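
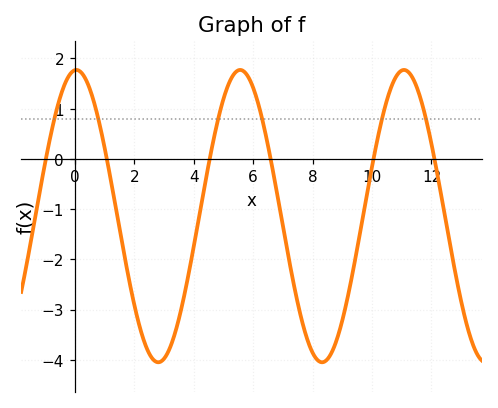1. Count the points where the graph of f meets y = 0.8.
6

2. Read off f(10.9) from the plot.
1.7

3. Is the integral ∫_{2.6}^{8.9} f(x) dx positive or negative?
negative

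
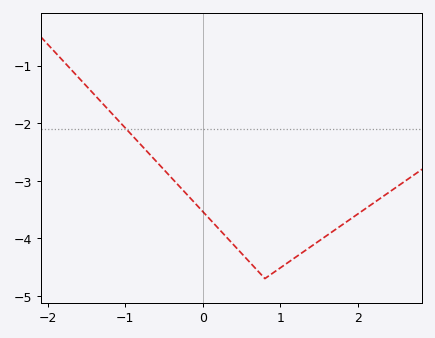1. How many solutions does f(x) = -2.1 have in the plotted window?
1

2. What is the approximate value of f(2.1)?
-3.5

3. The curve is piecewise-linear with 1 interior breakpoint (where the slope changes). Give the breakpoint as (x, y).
(0.8, -4.7)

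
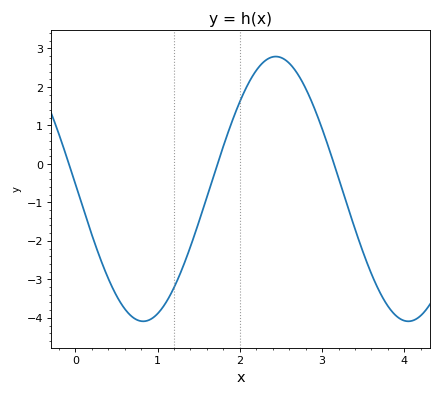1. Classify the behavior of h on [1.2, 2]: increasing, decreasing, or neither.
increasing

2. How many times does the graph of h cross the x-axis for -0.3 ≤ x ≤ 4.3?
3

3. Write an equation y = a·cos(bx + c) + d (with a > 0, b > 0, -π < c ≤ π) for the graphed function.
y = 3.44cos(1.95x + 1.53) - 0.65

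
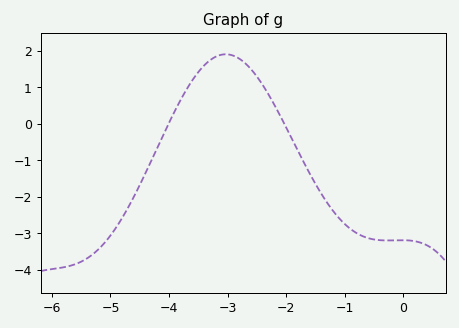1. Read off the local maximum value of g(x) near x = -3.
1.9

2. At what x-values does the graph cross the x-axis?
-4.01, -2.03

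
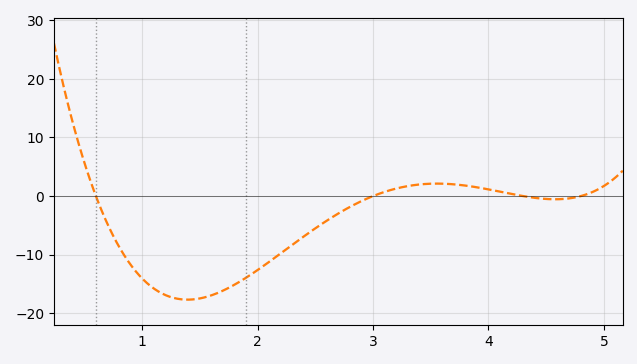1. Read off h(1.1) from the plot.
-15.7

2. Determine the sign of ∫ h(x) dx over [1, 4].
negative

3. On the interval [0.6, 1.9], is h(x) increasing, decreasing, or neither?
neither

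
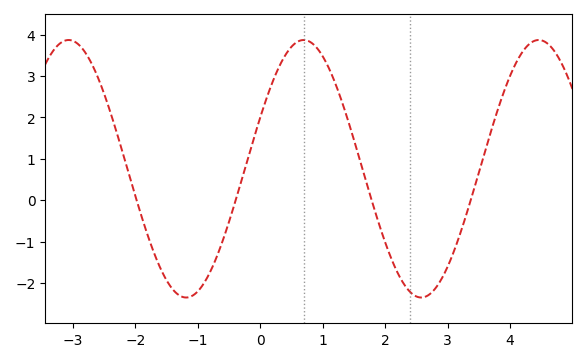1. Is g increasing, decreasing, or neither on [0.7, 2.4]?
decreasing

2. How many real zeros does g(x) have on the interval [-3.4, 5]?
4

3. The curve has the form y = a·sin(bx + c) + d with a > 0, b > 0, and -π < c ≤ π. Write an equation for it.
y = 3.11sin(1.67x + 0.412) + 0.76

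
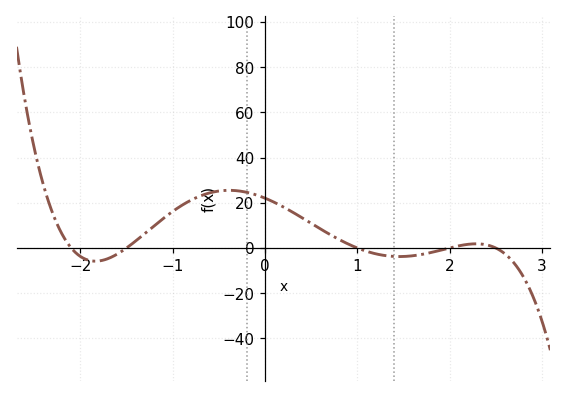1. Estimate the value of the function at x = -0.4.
25.5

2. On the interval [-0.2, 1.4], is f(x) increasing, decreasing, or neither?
decreasing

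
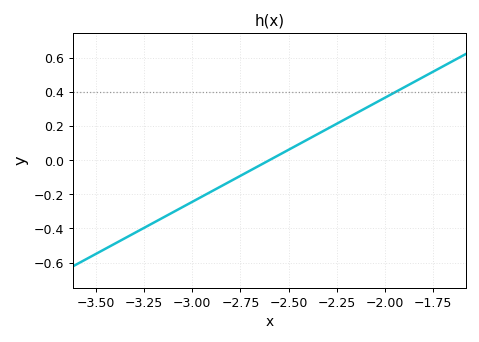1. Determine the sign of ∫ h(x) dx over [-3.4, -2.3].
negative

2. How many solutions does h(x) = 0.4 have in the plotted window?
1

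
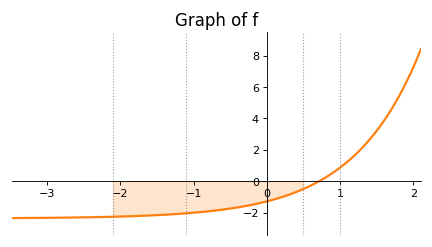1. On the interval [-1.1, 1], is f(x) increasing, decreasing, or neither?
increasing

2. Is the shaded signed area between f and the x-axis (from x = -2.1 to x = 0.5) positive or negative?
negative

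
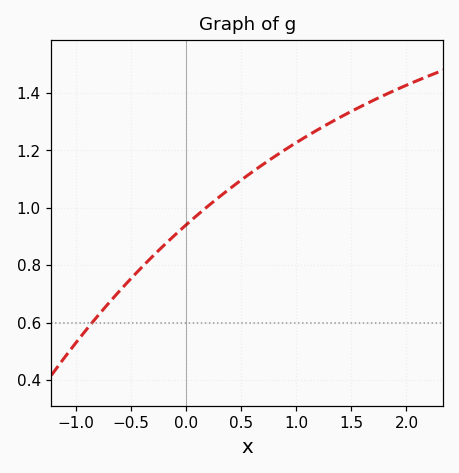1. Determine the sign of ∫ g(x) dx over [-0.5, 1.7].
positive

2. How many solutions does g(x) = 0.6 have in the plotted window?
1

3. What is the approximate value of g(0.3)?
1.04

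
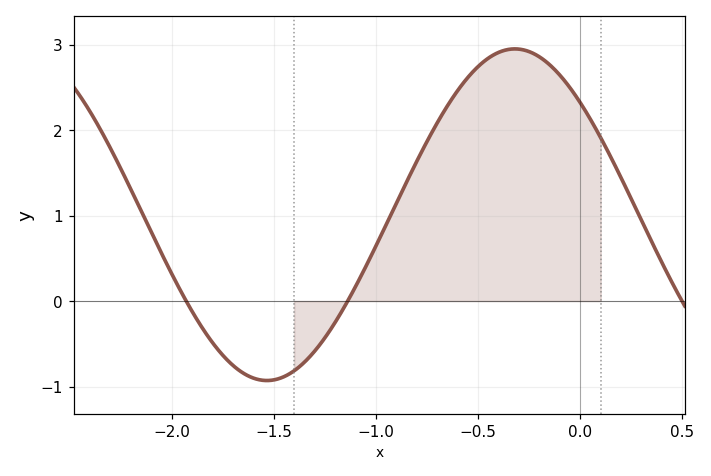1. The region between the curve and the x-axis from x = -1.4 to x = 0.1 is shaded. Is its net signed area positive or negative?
positive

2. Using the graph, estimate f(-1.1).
0.168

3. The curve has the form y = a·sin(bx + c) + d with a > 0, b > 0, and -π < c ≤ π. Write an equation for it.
y = 1.94sin(2.59x + 2.4) + 1.01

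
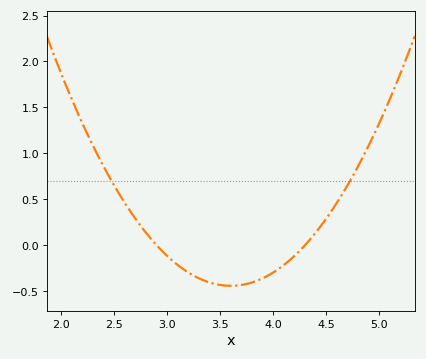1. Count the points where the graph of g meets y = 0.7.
2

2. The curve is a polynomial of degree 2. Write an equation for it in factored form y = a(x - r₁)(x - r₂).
y = 0.9(x - 2.9)(x - 4.3)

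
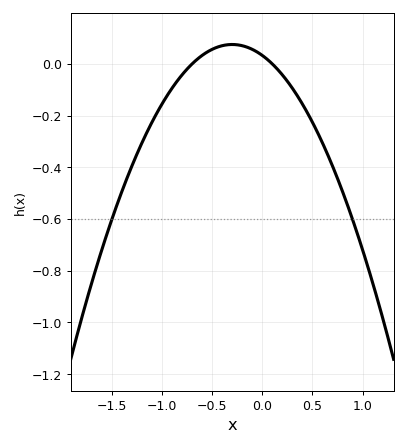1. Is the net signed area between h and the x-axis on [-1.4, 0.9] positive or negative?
negative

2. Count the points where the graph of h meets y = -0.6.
2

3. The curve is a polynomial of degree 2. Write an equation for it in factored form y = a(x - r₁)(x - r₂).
y = -0.47(x + 0.7)(x - 0.1)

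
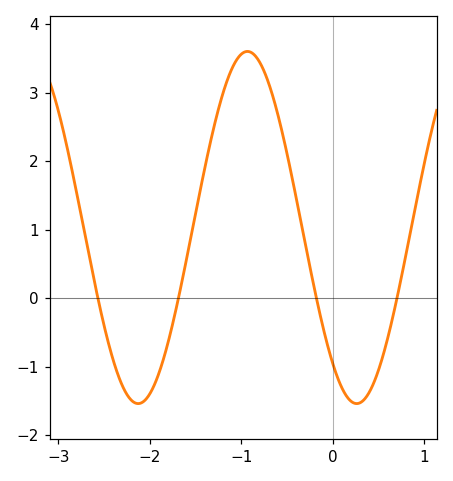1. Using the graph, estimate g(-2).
-1.4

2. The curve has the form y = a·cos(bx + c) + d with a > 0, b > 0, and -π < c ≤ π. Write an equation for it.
y = 2.57cos(2.6x + 2.5) + 1.03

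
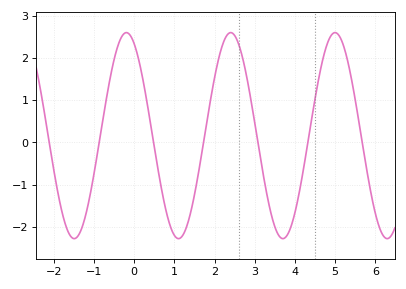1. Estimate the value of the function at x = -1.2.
-1.7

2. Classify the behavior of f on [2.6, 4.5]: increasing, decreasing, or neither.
neither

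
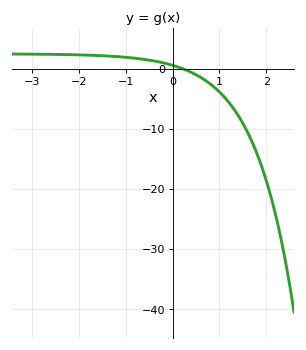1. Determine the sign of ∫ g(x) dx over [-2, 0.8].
positive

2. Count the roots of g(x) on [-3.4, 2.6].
1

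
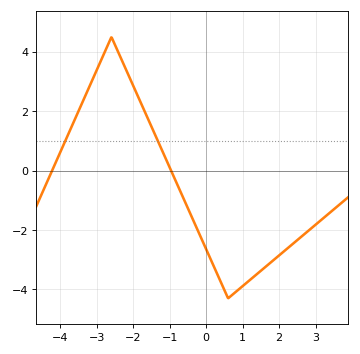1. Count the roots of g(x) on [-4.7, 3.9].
2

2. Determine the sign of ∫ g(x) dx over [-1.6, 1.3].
negative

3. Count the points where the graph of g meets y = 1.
2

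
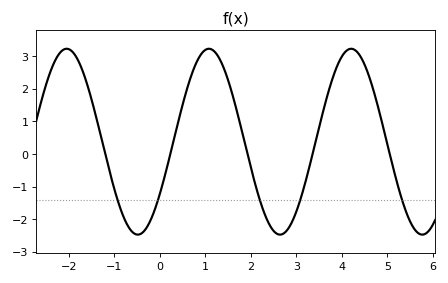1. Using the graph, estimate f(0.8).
2.8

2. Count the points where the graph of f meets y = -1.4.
5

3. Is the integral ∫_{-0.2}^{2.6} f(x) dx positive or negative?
positive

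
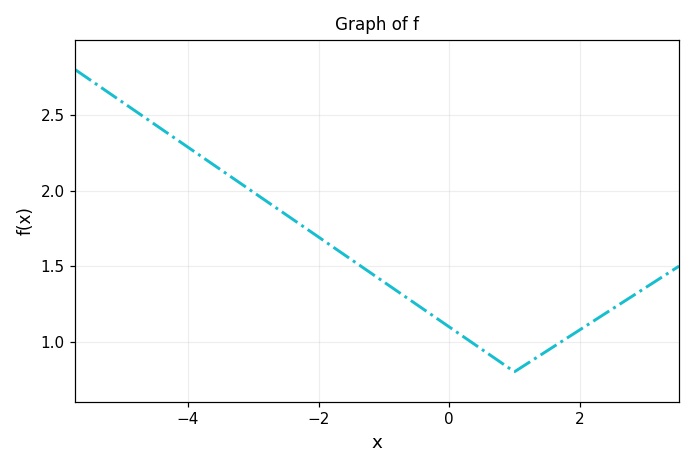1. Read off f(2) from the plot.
1.1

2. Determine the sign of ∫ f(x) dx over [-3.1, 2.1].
positive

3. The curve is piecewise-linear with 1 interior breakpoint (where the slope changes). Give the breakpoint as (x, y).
(1, 0.8)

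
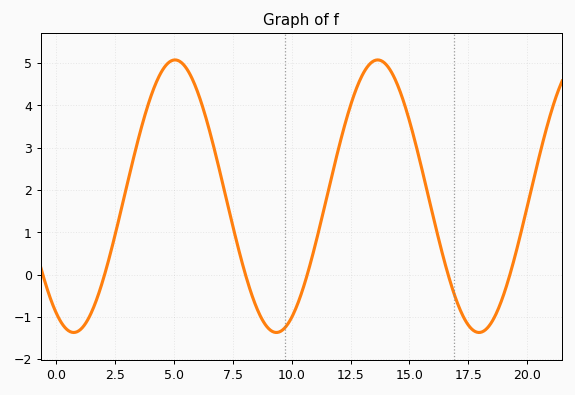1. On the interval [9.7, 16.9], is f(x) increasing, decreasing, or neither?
neither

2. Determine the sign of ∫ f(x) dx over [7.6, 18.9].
positive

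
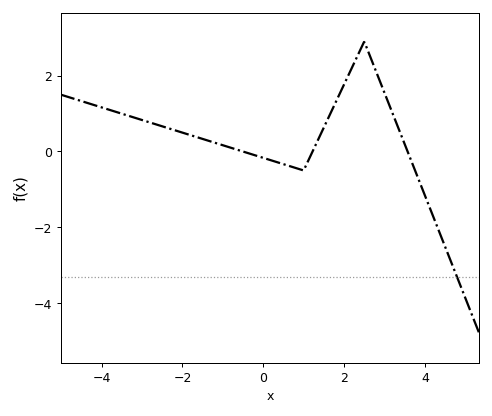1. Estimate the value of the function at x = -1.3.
0.2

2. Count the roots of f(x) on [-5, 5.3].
3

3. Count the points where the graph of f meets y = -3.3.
1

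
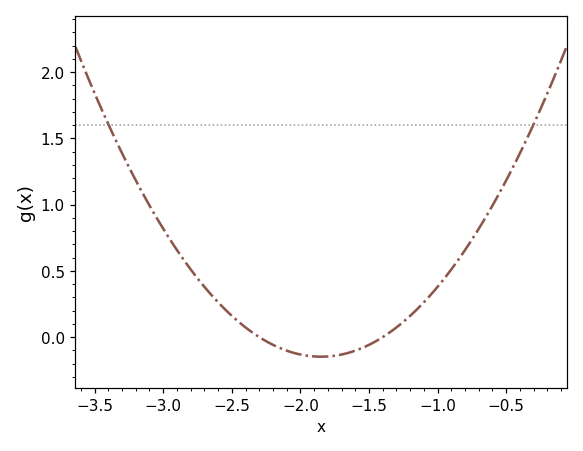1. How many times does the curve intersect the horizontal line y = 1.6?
2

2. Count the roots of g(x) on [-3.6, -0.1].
2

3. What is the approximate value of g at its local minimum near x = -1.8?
-0.148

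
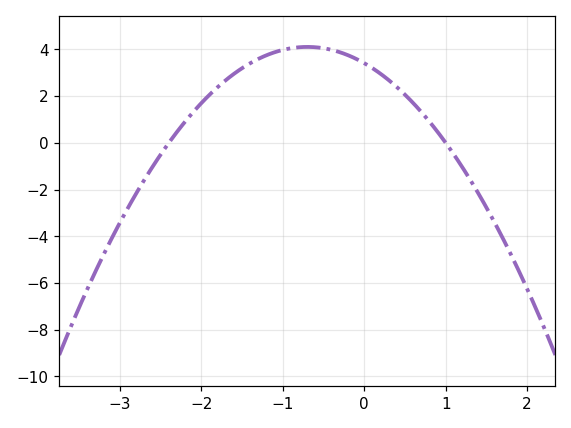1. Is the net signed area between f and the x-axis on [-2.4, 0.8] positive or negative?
positive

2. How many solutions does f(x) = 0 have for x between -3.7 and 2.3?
2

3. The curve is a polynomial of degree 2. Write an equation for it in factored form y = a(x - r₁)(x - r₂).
y = -1.42(x + 2.4)(x - 1)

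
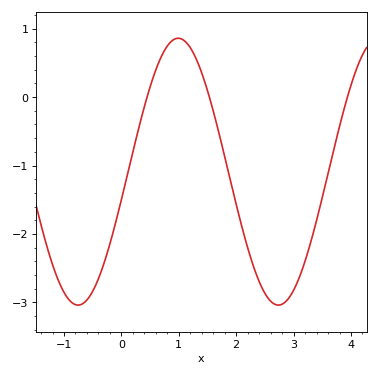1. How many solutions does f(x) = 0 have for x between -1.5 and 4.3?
3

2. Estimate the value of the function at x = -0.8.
-3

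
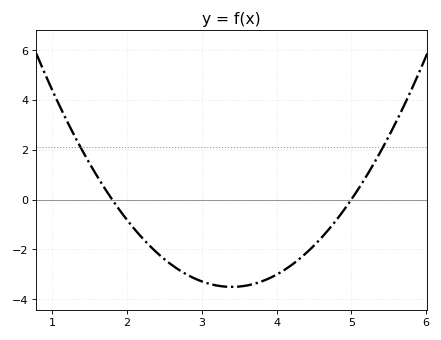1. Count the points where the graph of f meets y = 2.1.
2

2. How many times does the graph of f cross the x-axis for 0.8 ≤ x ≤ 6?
2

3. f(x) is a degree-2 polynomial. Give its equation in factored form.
y = 1.37(x - 1.8)(x - 5)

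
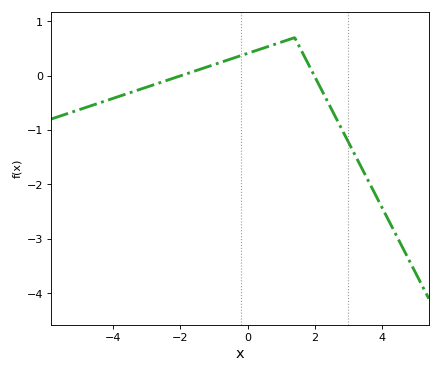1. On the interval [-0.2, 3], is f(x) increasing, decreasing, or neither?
neither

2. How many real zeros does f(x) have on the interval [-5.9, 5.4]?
2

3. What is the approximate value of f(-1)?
0.204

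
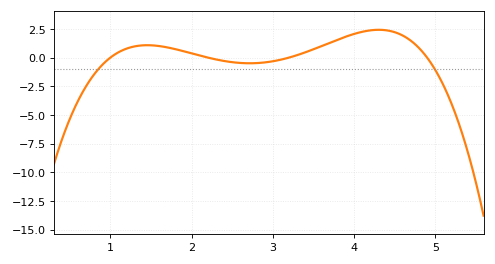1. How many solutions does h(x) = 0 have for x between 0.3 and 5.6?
4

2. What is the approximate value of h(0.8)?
-1.4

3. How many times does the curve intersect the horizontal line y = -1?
2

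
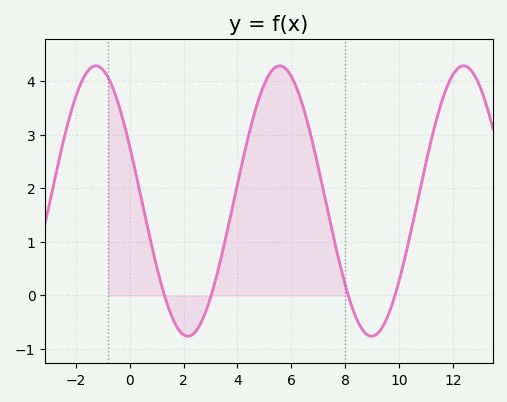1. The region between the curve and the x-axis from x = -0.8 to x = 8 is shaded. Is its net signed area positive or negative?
positive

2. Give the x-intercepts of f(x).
1.29, 3.02, 8.12, 9.85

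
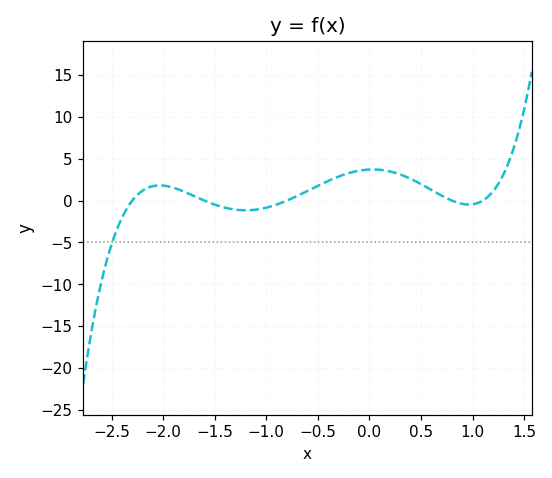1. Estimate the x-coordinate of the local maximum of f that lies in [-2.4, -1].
-2.04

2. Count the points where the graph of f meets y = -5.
1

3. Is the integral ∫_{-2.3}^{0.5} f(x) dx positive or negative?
positive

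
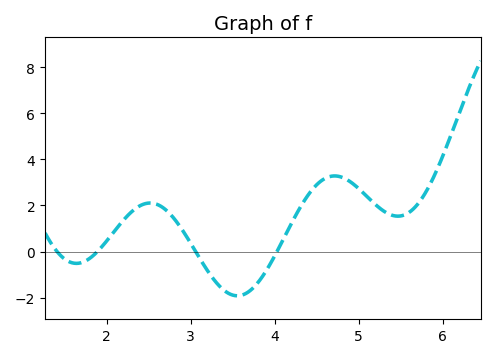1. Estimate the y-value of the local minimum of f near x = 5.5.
1.54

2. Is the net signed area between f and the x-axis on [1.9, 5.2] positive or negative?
positive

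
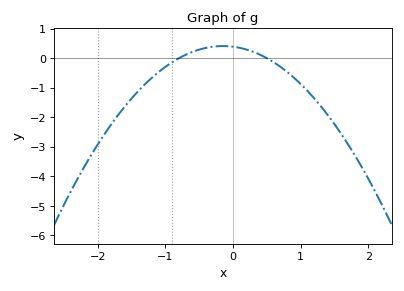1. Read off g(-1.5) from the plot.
-1.36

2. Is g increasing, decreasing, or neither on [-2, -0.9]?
increasing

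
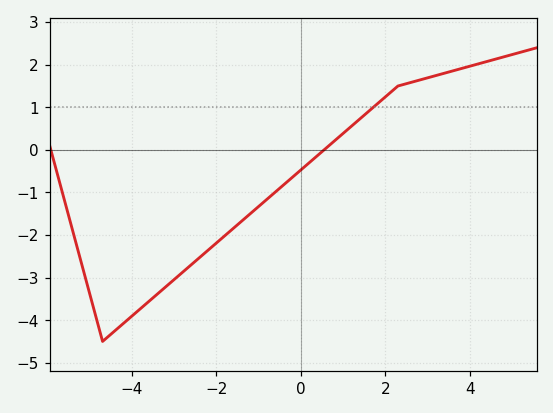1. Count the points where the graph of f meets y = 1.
1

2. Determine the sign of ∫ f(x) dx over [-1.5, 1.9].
negative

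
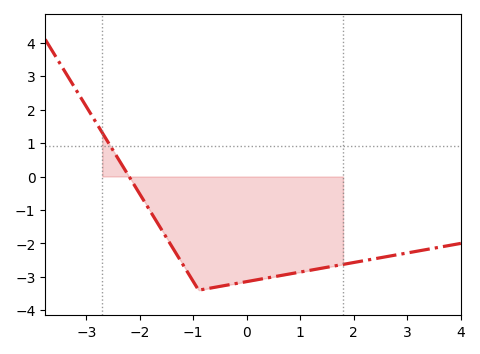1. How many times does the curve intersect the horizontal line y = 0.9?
1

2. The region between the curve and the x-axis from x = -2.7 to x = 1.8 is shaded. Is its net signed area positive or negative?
negative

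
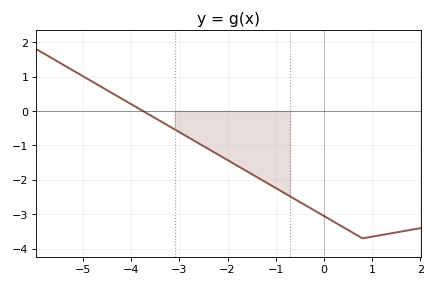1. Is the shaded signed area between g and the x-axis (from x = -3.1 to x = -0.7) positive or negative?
negative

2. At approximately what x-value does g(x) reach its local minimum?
0.8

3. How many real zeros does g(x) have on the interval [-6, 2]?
1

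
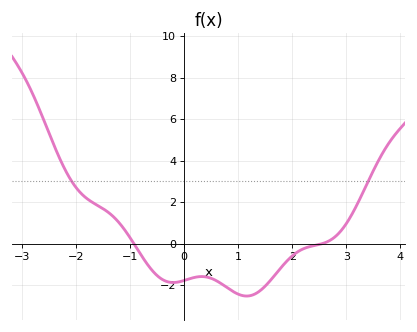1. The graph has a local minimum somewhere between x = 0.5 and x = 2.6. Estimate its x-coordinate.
1.16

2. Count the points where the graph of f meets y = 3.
2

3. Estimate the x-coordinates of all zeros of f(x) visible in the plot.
-0.926, 2.55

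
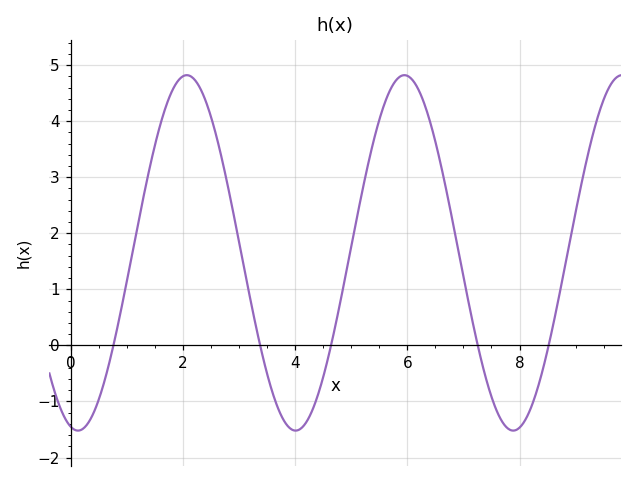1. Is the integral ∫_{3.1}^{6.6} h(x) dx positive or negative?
positive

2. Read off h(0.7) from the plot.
-0.3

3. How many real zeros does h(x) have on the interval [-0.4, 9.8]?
5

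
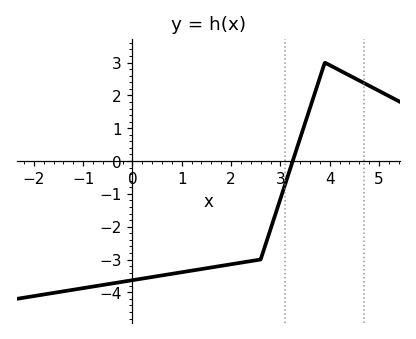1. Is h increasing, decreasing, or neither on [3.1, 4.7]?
neither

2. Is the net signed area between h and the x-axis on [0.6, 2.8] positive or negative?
negative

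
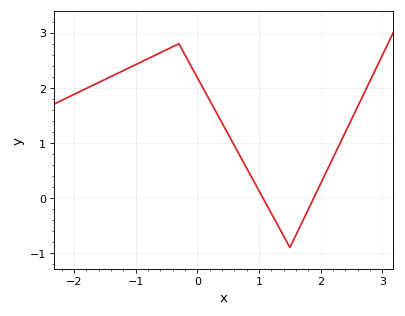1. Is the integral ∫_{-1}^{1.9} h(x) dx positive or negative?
positive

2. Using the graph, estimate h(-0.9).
2.47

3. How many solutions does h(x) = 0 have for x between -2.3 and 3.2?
2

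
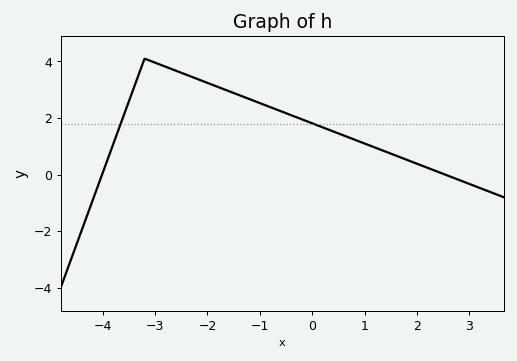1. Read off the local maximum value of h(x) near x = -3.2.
4.1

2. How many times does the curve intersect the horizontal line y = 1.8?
2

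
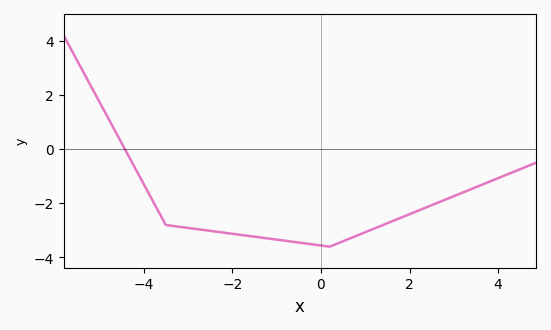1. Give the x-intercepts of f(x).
-4.42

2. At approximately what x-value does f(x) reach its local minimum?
0.198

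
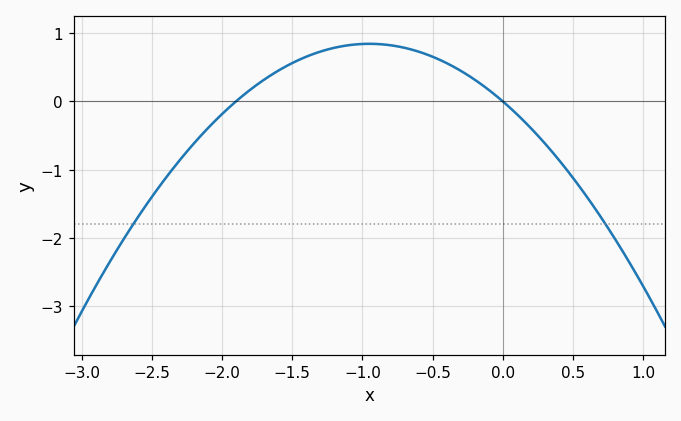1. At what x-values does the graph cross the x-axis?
-1.9, 0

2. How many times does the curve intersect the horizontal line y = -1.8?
2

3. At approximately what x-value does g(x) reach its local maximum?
-1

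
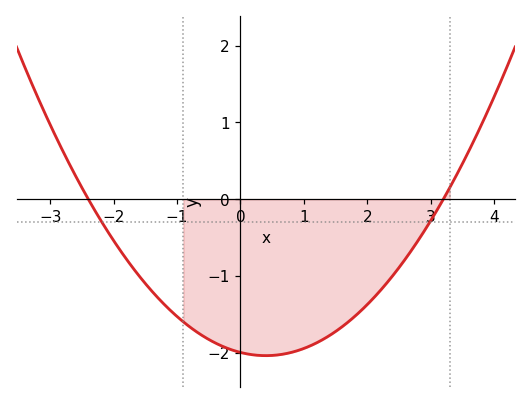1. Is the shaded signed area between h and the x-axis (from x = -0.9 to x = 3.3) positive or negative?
negative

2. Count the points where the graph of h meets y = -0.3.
2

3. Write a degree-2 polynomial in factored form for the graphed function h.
y = 0.26(x + 2.4)(x - 3.2)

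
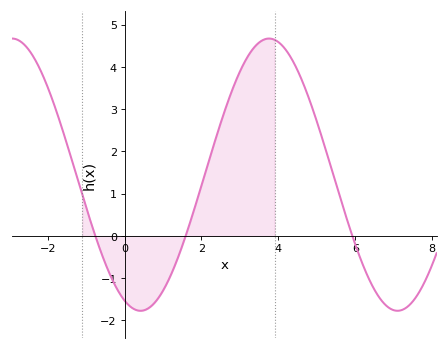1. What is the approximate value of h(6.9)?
-1.71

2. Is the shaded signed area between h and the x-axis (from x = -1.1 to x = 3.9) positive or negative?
positive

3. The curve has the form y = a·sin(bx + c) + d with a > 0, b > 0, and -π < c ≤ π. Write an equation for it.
y = 3.22sin(0.94x - 1.96) + 1.45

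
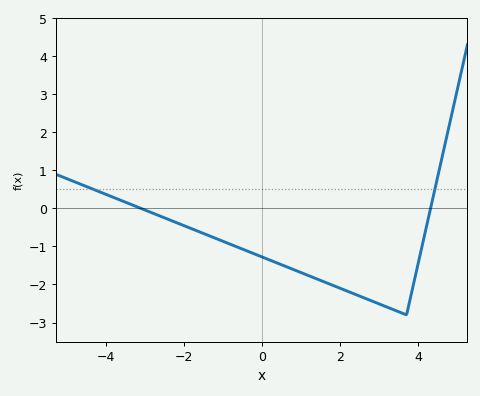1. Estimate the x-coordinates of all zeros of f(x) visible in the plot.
-3.2, 4.4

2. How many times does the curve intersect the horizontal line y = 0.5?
2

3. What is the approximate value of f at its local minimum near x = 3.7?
-2.8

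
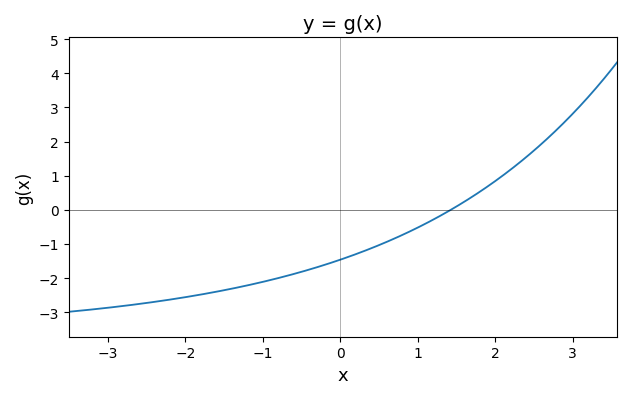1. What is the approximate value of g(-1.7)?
-2.44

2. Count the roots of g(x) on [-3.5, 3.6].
1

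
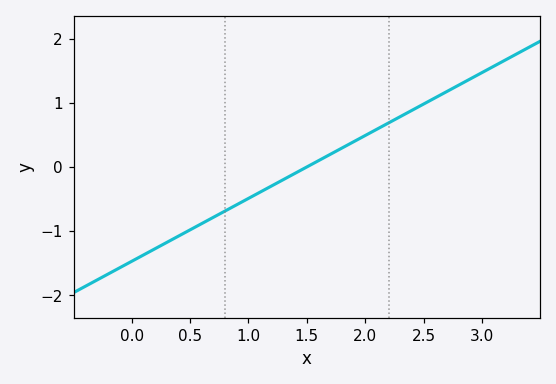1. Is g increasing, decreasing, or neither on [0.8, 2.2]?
increasing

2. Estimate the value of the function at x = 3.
1.5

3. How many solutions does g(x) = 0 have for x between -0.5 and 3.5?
1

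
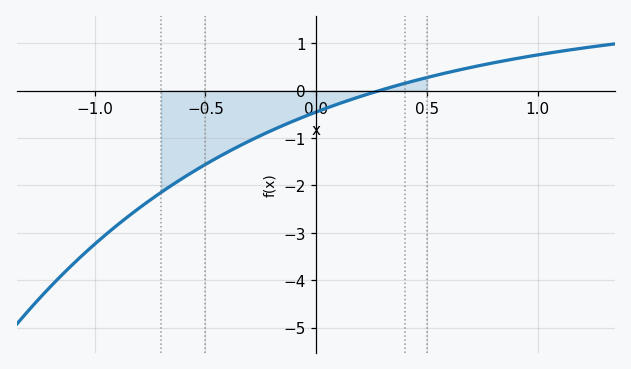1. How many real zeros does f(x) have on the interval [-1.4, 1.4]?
1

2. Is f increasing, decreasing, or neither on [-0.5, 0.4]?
increasing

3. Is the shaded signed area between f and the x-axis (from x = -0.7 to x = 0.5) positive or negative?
negative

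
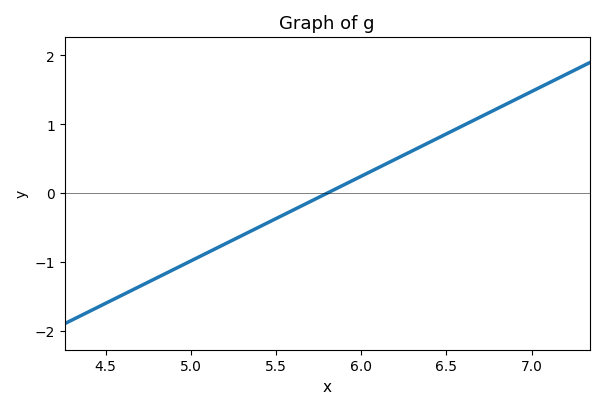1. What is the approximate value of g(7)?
1.5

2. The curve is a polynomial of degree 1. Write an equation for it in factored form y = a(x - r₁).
y = 1.23(x - 5.8)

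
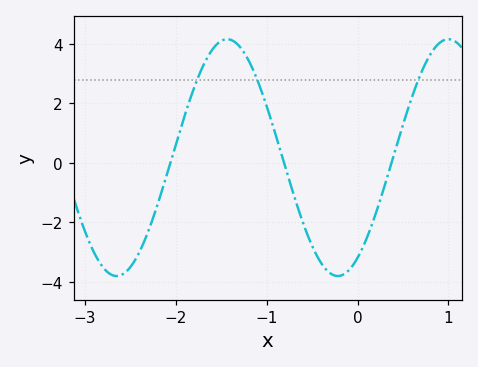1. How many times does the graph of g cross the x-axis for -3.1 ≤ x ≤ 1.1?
3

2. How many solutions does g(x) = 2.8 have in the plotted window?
3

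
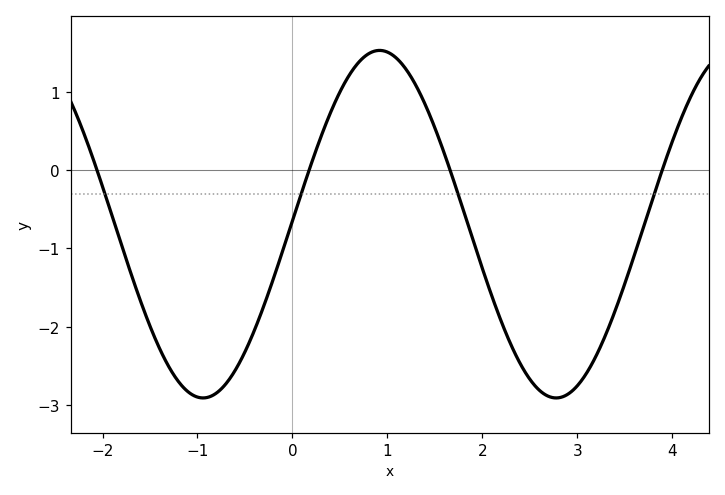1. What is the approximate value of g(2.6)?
-2.8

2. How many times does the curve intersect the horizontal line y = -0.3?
4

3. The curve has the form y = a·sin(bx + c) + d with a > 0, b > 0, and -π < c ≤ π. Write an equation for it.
y = 2.22sin(1.7x + 0.02) - 0.69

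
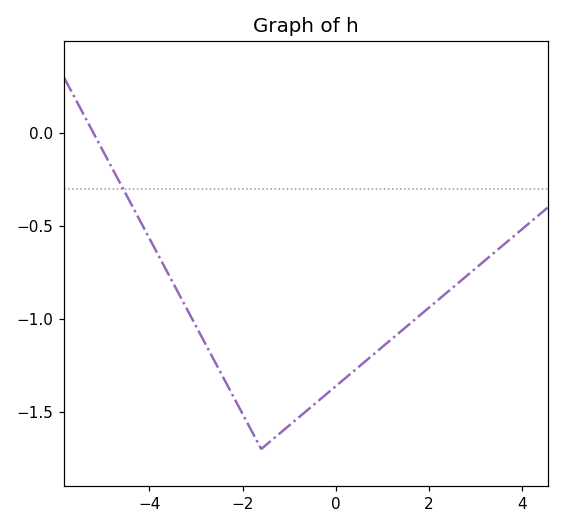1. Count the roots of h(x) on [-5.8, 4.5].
1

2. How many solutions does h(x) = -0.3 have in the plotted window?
1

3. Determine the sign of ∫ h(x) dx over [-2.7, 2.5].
negative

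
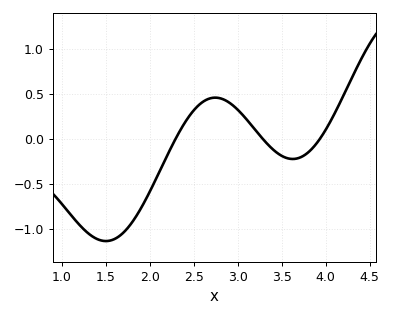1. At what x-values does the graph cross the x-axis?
2.3, 3.3, 3.95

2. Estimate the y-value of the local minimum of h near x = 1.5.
-1.15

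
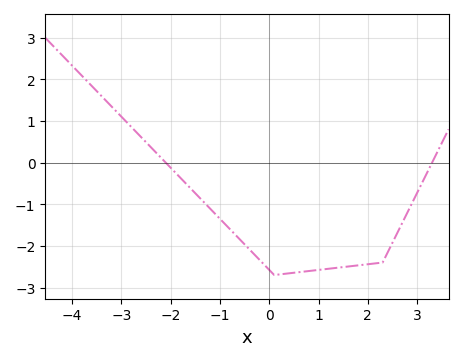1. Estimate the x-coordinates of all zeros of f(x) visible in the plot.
-2.1, 3.3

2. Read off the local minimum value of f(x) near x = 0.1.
-2.7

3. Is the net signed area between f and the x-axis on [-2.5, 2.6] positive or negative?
negative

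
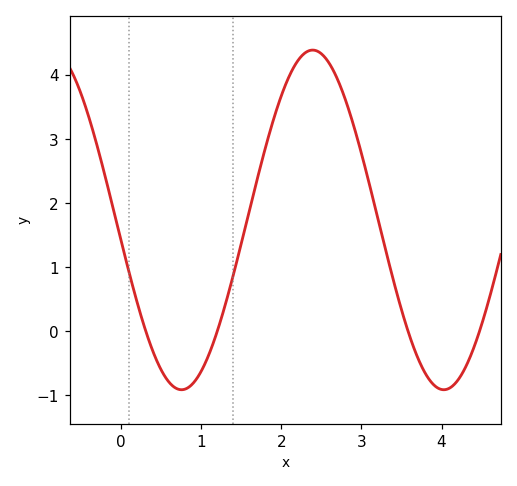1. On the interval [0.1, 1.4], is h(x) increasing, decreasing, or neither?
neither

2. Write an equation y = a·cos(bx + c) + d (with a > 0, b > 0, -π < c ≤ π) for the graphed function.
y = 2.65cos(1.9x + 1.7) + 1.74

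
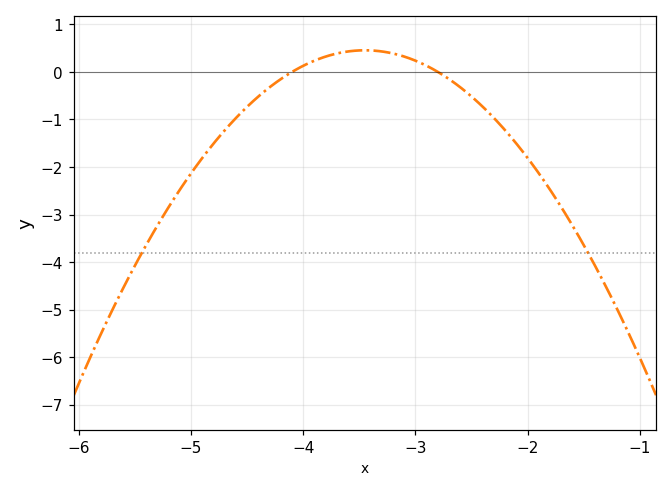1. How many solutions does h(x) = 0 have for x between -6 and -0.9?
2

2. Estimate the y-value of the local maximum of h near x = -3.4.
0.456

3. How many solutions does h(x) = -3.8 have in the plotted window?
2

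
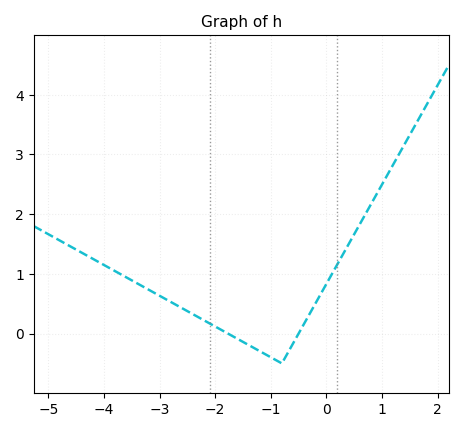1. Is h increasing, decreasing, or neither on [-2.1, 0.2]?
neither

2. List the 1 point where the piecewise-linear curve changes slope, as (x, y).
(-0.8, -0.5)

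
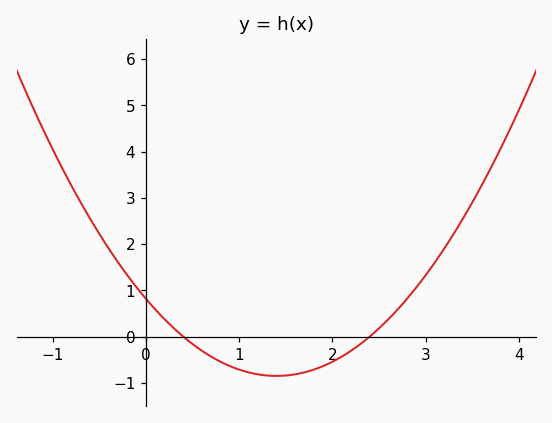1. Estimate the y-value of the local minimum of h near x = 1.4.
-0.8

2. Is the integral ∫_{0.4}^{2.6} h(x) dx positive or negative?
negative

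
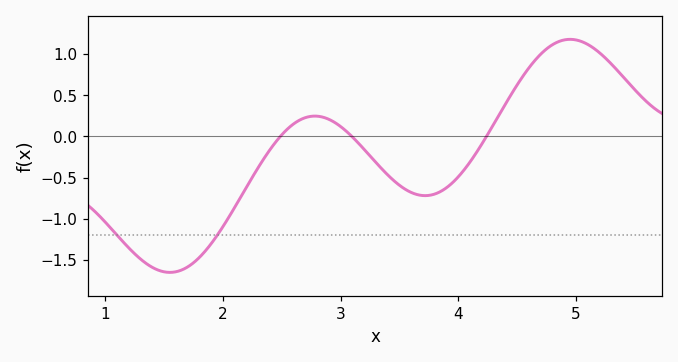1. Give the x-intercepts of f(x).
2.5, 3.1, 4.2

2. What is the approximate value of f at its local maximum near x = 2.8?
0.25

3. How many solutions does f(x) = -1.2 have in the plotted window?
2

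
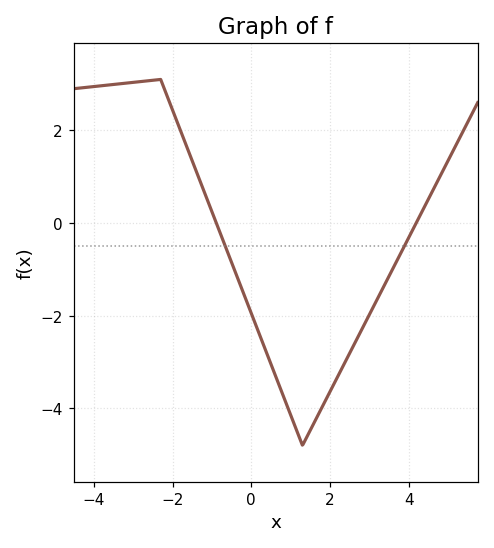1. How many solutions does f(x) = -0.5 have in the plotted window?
2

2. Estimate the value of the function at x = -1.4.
1.2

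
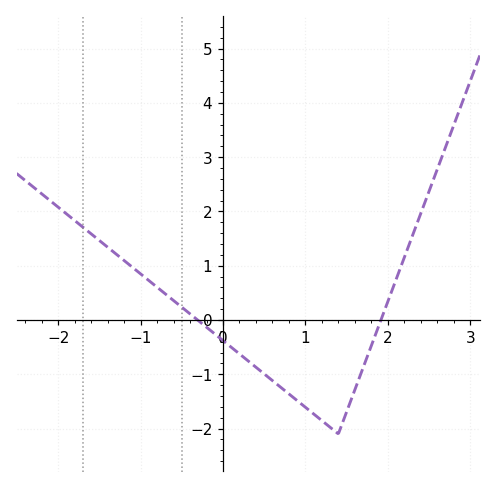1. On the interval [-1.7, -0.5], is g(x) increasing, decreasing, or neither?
decreasing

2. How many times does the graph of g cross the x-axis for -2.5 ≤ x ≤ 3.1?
2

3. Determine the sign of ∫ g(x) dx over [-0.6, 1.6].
negative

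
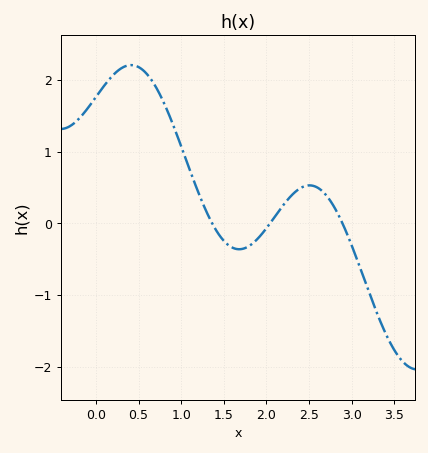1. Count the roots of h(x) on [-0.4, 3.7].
3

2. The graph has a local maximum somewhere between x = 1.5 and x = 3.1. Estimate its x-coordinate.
2.51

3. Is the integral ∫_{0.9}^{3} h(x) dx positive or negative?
positive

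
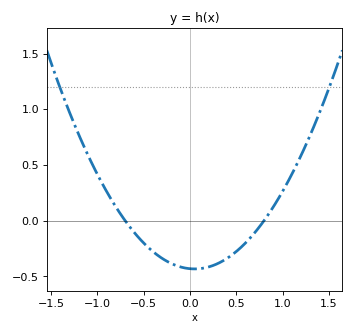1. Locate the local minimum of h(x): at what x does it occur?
0.05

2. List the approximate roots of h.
-0.7, 0.8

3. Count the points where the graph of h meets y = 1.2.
2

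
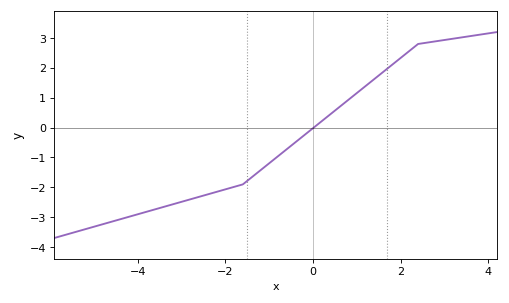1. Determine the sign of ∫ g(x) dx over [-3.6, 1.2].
negative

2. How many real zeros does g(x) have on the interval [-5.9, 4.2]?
1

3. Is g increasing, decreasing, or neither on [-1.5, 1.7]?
increasing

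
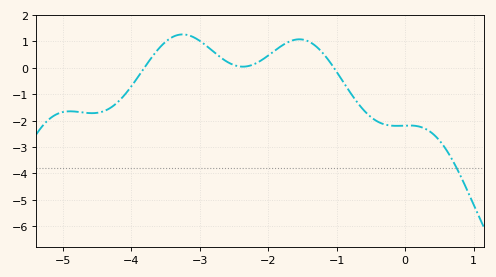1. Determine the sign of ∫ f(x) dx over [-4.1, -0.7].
positive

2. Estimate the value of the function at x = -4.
-0.694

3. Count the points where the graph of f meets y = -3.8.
1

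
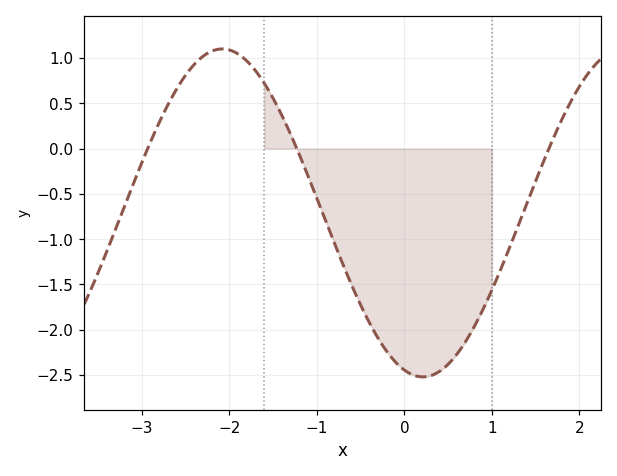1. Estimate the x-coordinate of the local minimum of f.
0.212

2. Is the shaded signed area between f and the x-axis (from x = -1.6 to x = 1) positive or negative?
negative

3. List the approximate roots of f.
-2.93, -1.23, 1.65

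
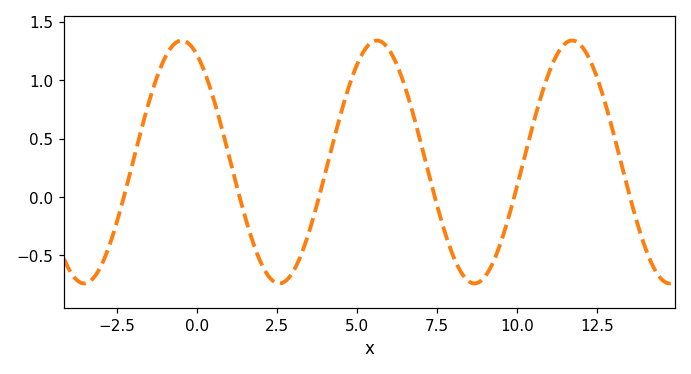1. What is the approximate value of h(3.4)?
-0.4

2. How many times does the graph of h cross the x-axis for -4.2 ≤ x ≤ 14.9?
6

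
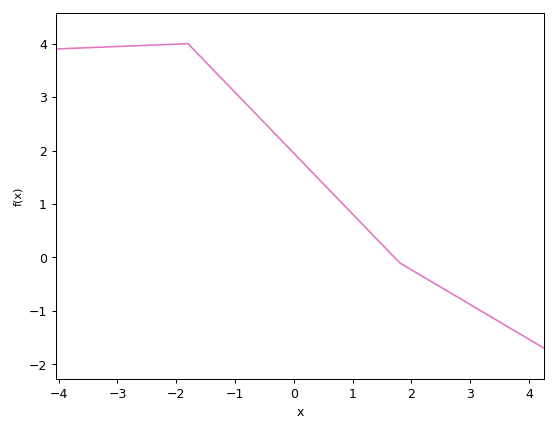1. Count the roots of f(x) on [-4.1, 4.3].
1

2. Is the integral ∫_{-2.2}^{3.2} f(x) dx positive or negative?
positive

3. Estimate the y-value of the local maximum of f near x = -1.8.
4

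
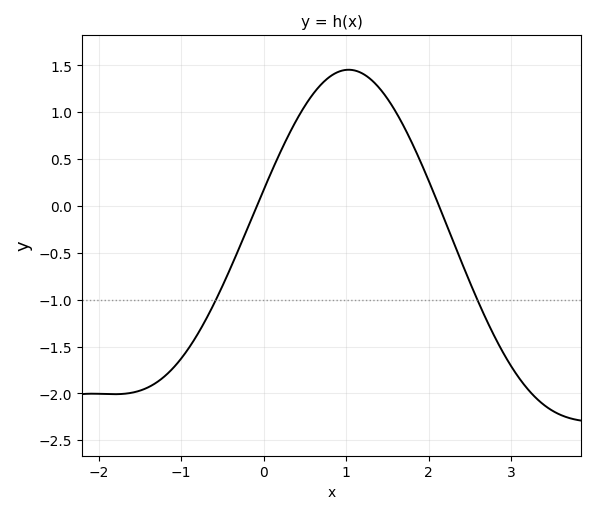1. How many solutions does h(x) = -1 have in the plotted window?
2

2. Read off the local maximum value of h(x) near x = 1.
1.45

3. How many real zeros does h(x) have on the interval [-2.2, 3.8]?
2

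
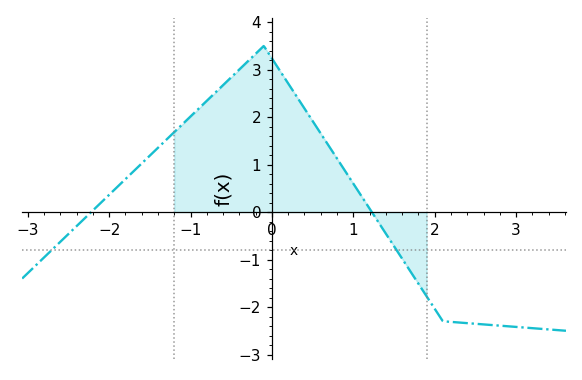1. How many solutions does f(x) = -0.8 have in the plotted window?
2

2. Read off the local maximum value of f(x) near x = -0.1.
3.5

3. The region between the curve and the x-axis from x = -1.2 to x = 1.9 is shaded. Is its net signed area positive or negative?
positive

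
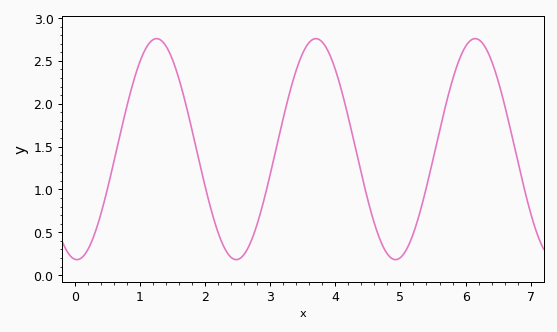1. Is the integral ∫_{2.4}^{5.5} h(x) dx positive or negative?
positive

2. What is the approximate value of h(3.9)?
2.6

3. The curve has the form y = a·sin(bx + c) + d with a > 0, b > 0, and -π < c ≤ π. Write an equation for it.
y = 1.29sin(2.57x - 1.66) + 1.47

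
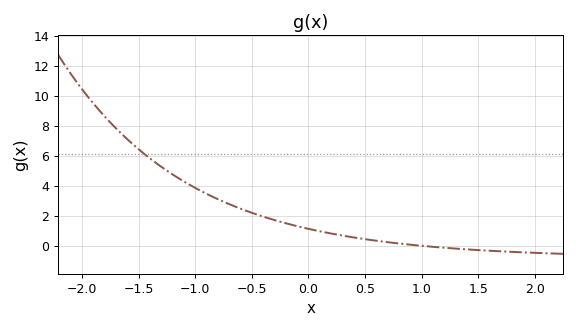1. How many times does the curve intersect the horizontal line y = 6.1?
1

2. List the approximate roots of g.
1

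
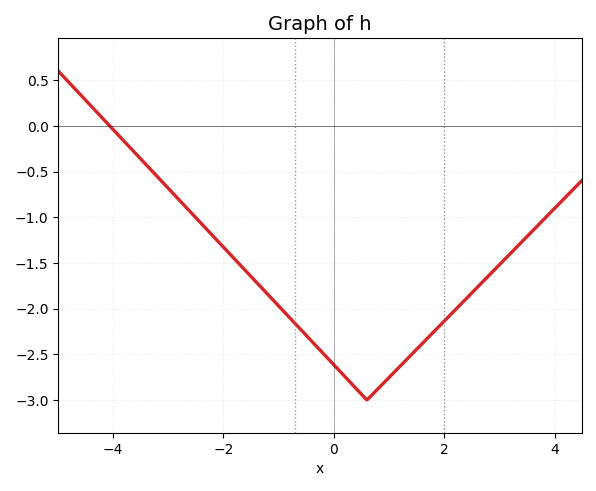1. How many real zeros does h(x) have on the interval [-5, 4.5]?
1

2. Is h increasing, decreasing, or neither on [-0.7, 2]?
neither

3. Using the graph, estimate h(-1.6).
-1.6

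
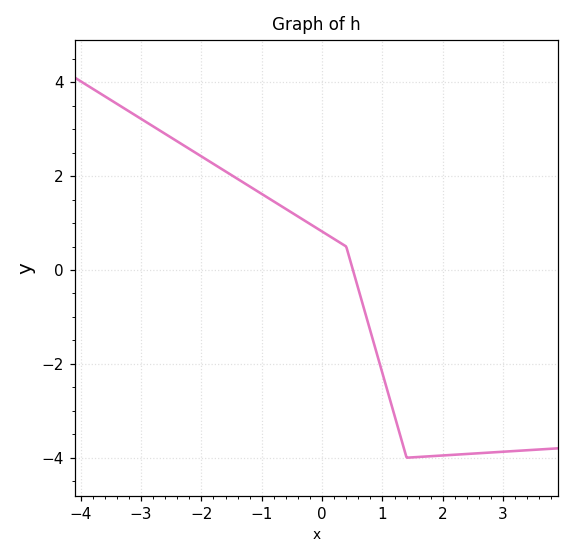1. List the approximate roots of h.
0.6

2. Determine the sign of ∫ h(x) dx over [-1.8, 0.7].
positive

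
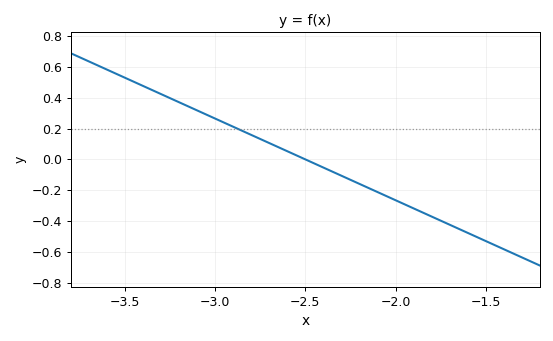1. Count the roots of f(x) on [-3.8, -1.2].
1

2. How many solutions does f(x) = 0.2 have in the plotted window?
1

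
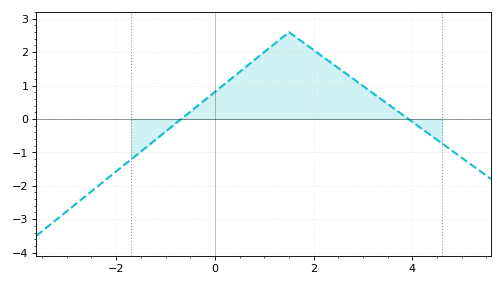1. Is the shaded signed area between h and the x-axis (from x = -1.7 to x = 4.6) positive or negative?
positive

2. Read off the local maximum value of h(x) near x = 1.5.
2.6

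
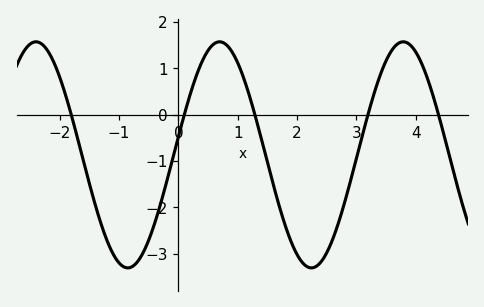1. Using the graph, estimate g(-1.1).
-3.01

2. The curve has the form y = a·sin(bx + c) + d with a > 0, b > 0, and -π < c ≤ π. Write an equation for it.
y = 2.44sin(2.03x + 0.16) - 0.87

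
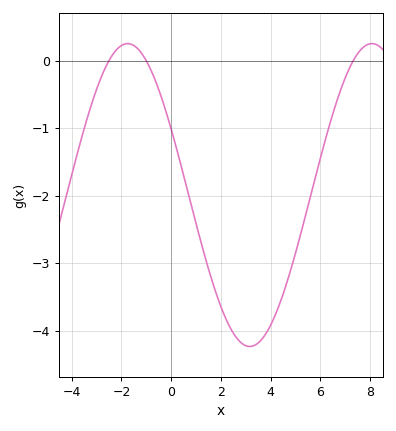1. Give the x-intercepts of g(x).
-2.4, -1, 7.4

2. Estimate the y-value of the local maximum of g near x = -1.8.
0.2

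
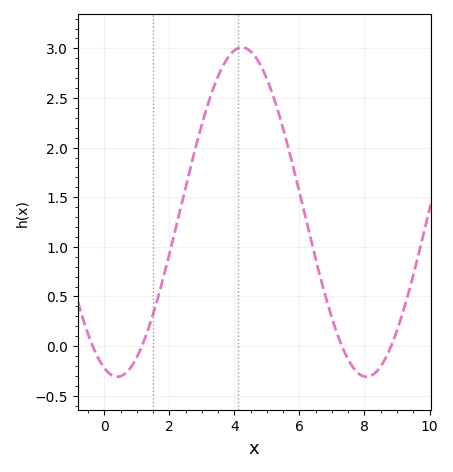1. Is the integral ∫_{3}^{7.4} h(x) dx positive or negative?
positive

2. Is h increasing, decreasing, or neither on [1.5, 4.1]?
increasing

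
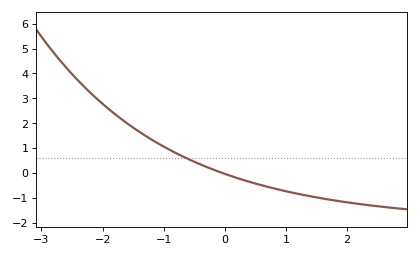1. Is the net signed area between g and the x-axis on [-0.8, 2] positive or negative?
negative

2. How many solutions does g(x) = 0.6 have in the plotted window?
1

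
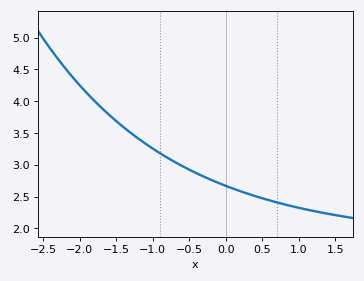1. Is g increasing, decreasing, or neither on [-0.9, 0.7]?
decreasing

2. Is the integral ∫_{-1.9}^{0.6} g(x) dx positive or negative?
positive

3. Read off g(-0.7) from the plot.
3.05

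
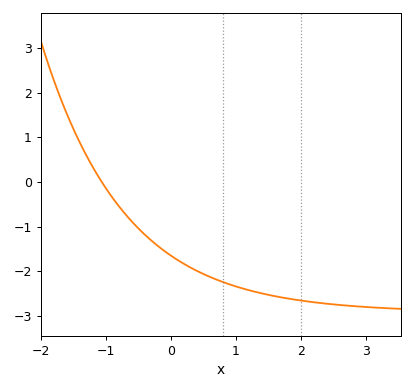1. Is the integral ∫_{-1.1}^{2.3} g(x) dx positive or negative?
negative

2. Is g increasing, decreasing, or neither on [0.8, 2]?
decreasing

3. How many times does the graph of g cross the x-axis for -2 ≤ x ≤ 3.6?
1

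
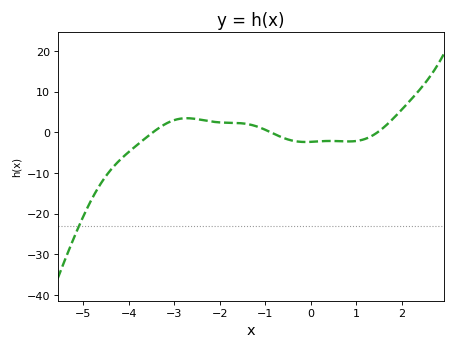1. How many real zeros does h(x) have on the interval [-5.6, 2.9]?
3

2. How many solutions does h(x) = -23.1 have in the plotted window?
1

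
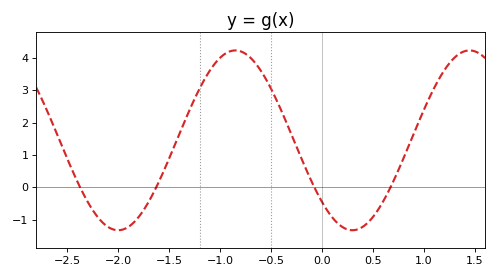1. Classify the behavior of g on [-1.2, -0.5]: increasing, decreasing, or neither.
neither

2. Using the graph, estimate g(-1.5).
0.888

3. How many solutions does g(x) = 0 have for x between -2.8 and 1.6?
4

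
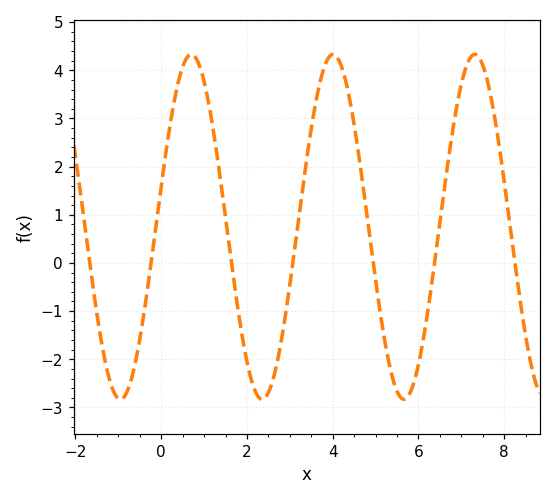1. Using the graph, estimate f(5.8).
-2.7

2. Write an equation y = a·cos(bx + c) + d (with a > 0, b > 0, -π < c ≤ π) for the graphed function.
y = 3.58cos(1.9x - 1.3) + 0.75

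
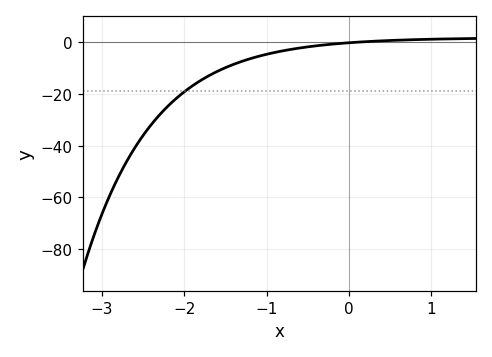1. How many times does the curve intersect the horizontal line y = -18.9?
1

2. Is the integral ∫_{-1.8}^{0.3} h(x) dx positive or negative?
negative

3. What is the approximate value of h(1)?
2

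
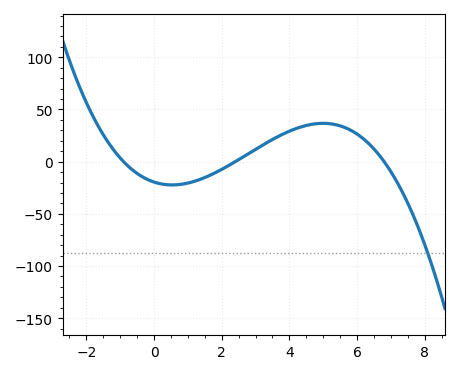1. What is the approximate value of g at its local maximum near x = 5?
36.7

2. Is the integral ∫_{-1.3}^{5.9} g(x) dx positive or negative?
positive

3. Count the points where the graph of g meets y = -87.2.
1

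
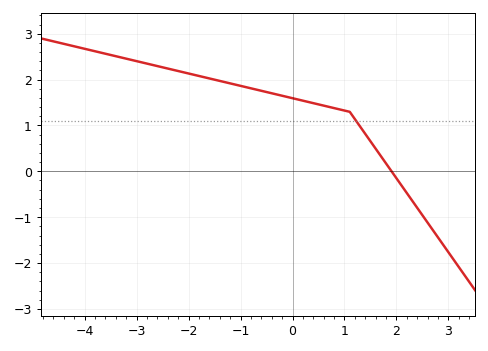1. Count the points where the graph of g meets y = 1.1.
1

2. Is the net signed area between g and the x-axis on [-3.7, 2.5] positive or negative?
positive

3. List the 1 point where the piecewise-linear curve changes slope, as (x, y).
(1.1, 1.3)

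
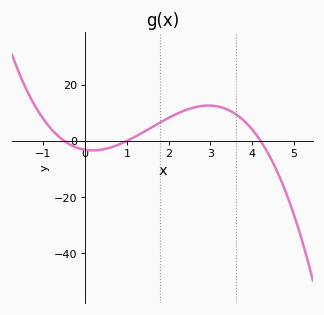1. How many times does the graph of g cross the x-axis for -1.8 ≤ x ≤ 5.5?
3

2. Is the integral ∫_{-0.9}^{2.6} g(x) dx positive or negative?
positive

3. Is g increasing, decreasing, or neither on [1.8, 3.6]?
neither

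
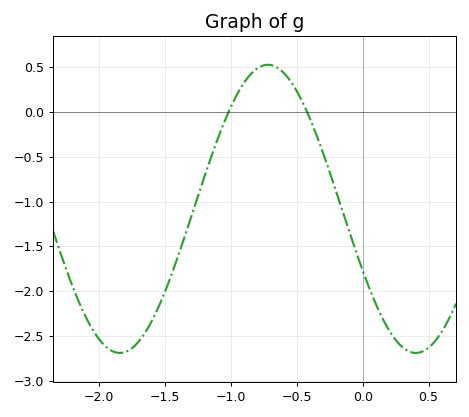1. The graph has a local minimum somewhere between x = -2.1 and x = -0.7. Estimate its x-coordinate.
-1.85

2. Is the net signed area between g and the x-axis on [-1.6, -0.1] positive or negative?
negative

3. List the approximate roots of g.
-1, -0.4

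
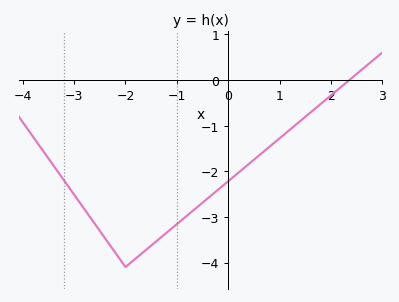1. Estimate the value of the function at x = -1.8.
-3.9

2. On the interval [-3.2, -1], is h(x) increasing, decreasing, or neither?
neither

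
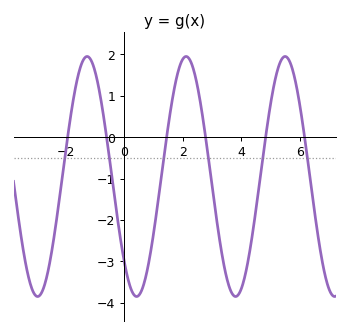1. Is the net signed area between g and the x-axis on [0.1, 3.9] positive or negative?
negative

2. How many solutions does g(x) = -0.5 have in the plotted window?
6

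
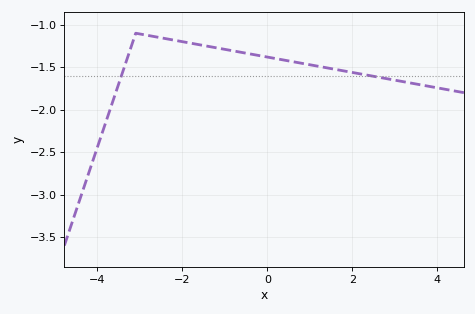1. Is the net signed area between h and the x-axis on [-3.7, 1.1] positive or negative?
negative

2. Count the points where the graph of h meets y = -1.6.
2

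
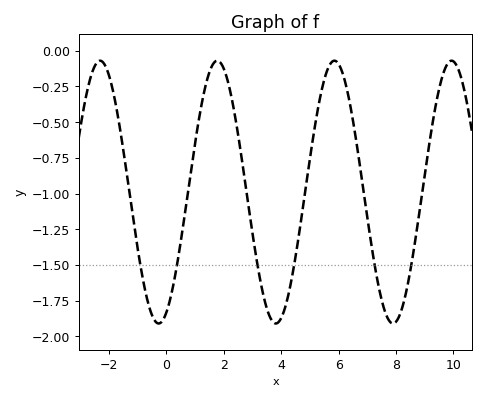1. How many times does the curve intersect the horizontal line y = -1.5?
6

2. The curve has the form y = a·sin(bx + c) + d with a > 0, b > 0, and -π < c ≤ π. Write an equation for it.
y = 0.92sin(1.54x - 1.16) - 0.99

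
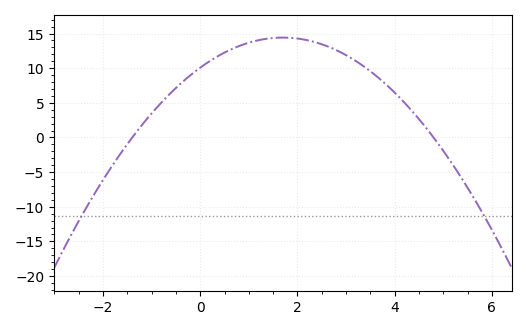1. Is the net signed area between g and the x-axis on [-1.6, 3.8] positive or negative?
positive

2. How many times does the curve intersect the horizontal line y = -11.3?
2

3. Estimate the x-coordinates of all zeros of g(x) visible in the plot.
-1.4, 4.8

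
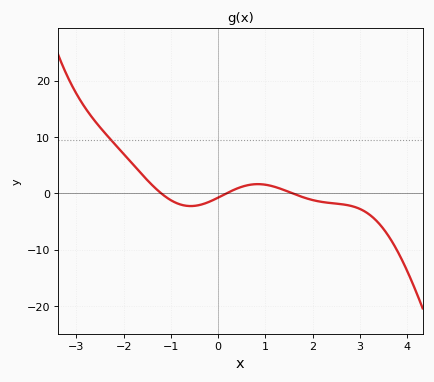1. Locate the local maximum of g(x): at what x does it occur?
0.841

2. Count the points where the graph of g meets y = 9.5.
1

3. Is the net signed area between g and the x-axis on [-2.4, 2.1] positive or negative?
positive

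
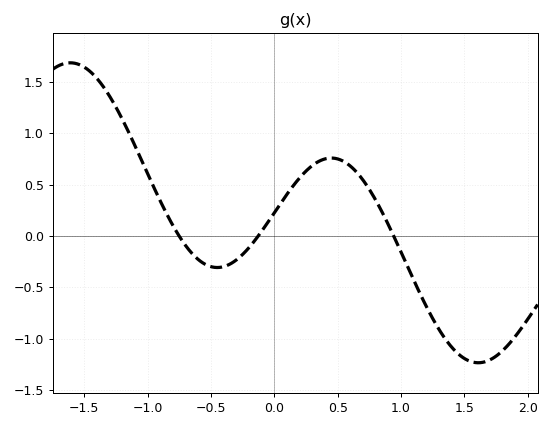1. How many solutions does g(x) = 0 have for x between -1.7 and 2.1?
3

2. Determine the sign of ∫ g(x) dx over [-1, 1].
positive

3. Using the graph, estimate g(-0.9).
0.35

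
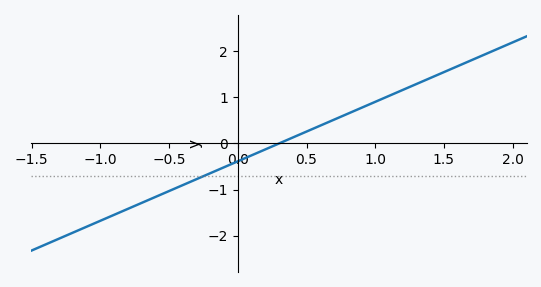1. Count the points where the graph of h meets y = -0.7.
1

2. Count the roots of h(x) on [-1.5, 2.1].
1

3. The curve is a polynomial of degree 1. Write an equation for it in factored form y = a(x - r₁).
y = 1.29(x - 0.3)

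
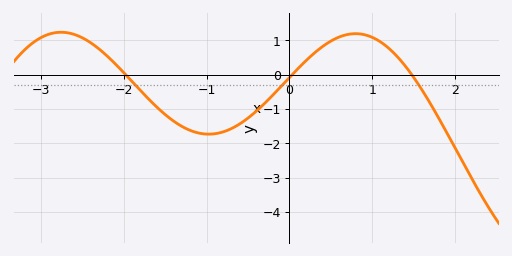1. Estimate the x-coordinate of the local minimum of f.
-1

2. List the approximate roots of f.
-2, 0, 1.5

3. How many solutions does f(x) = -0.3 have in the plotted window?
3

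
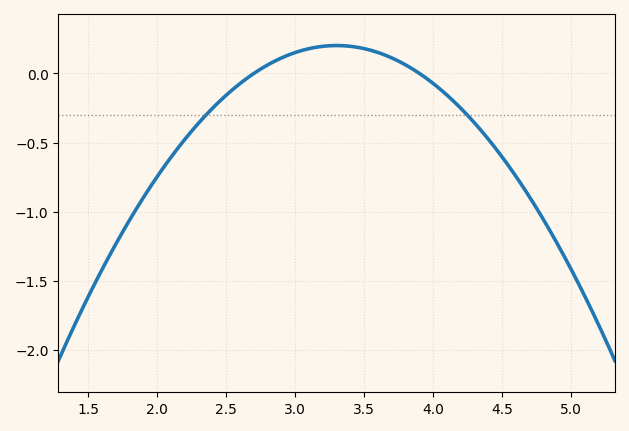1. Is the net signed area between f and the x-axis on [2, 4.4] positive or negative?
negative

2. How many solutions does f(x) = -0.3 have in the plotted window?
2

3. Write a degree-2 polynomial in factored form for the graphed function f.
y = -0.56(x - 2.7)(x - 3.9)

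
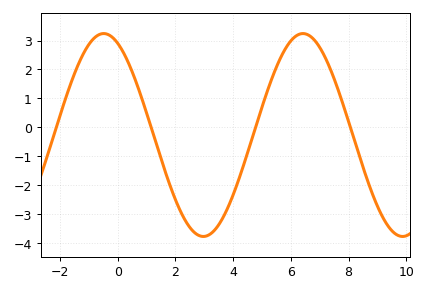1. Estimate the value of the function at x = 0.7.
1.4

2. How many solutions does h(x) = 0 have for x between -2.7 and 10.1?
4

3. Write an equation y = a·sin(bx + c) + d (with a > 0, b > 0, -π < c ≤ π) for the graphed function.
y = 3.5sin(0.91x + 2.01) - 0.26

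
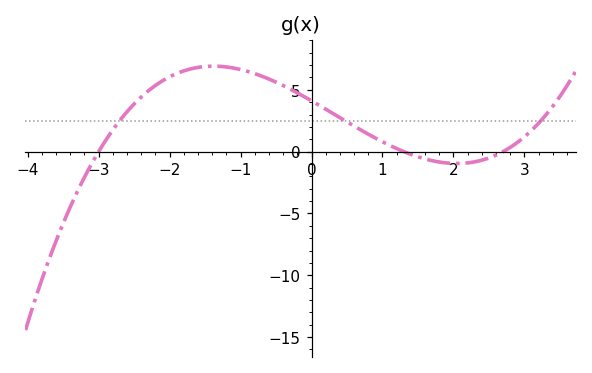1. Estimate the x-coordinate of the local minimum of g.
2.05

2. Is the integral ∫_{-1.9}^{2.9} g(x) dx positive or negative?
positive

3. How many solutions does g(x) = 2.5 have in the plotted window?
3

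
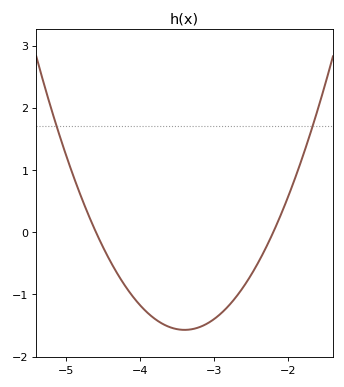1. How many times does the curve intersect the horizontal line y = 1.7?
2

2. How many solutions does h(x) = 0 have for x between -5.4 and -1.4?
2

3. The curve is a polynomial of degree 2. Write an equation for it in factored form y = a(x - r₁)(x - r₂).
y = 1.09(x + 4.6)(x + 2.2)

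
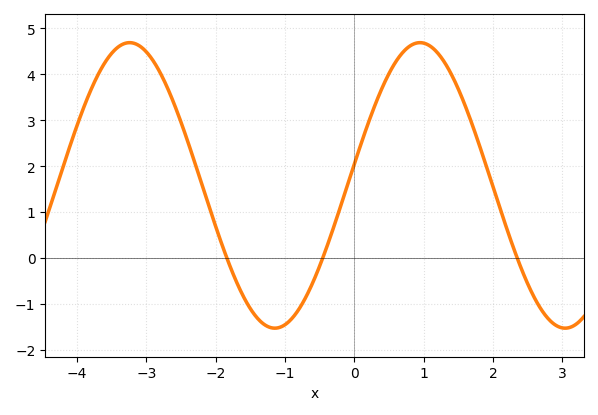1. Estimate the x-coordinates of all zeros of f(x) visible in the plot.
-1.8, -0.4, 2.4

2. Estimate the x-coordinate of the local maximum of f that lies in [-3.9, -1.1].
-3.2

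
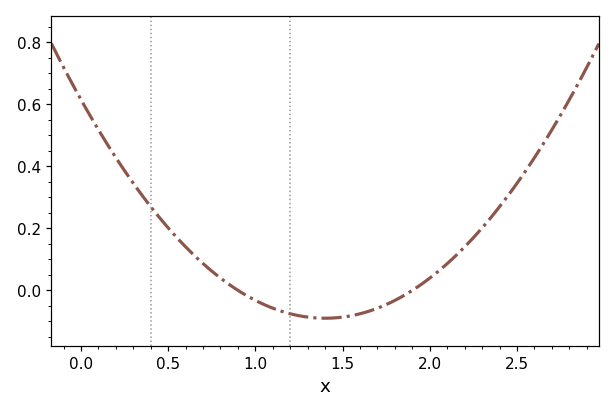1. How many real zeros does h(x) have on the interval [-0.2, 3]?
2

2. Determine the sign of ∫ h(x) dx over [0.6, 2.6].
positive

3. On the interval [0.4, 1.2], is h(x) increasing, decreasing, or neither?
decreasing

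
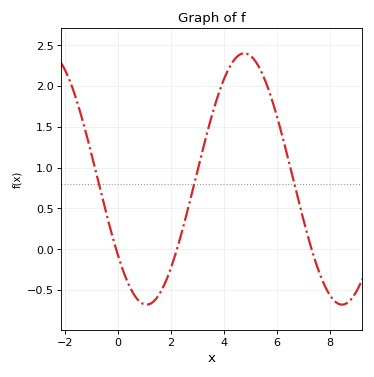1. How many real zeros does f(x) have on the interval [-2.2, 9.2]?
3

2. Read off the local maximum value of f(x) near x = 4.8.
2.4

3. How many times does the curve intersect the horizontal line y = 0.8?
3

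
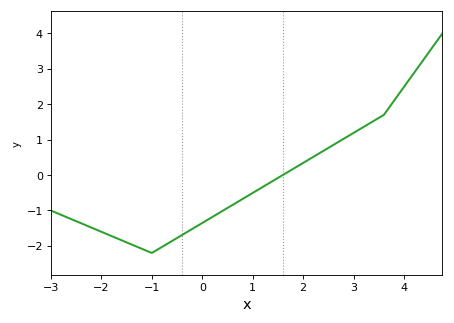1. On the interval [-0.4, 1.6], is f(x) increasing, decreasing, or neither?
increasing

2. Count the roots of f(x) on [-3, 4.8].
1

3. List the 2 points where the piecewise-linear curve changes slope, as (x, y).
(-1, -2.2); (3.6, 1.7)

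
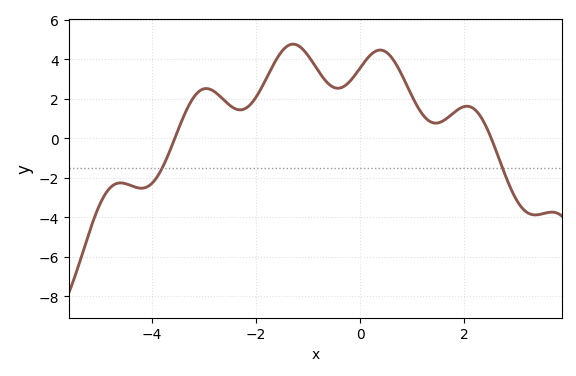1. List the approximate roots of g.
-3.6, 2.6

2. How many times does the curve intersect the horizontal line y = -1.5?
2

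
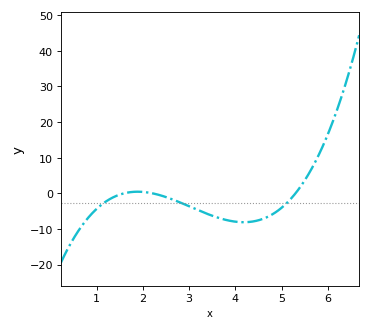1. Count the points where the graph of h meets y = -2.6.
3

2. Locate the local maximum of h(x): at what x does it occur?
1.9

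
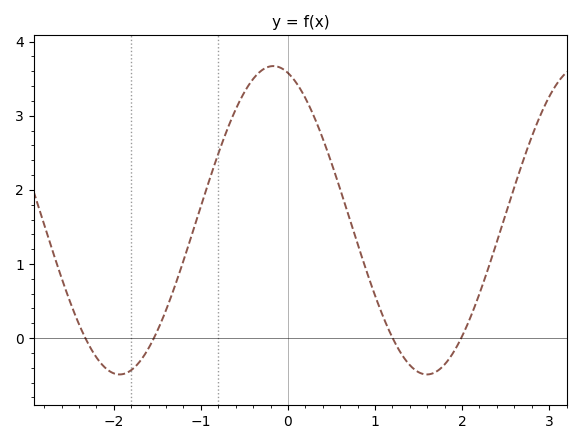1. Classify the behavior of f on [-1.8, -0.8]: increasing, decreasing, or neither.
increasing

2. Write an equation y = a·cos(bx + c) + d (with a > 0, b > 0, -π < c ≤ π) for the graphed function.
y = 2.08cos(1.78x + 0.3) + 1.59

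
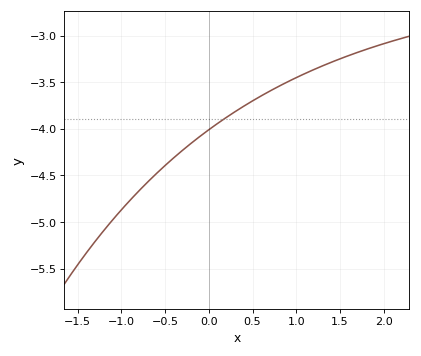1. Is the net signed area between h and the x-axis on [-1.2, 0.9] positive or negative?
negative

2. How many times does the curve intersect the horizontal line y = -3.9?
1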